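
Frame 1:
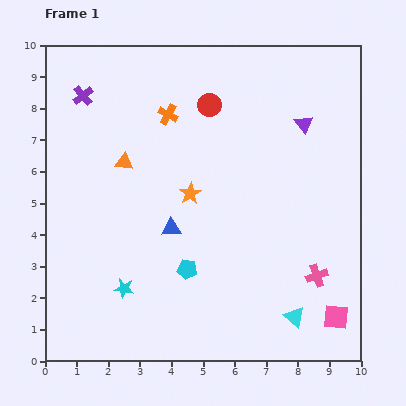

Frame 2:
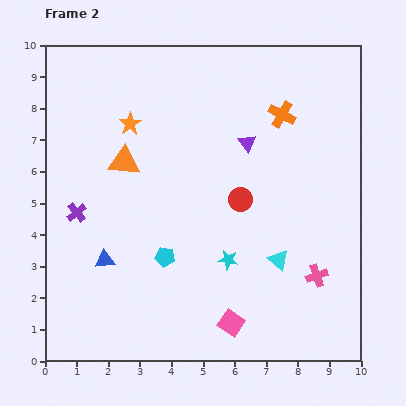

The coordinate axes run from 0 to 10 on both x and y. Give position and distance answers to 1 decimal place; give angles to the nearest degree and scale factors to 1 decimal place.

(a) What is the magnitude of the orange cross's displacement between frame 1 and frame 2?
3.6

The orange cross moved from (3.9, 7.8) to (7.5, 7.8), a distance of √(3.6² + 0.0²) ≈ 3.6.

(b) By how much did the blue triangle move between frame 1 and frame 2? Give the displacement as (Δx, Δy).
(-2.1, -1.0)

The blue triangle was at (4.0, 4.2) in frame 1 and (1.9, 3.2) in frame 2.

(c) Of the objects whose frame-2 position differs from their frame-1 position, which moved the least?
the cyan pentagon

(moved 0.8)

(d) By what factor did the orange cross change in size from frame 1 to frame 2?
1.3×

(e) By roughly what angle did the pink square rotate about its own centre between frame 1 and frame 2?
29° clockwise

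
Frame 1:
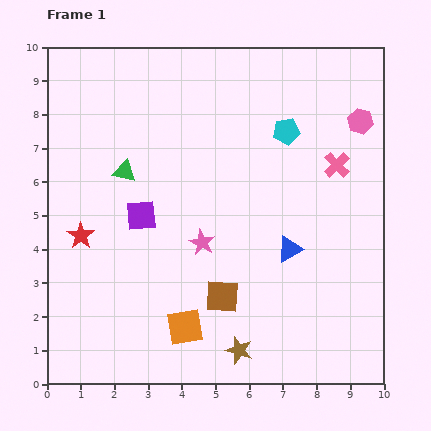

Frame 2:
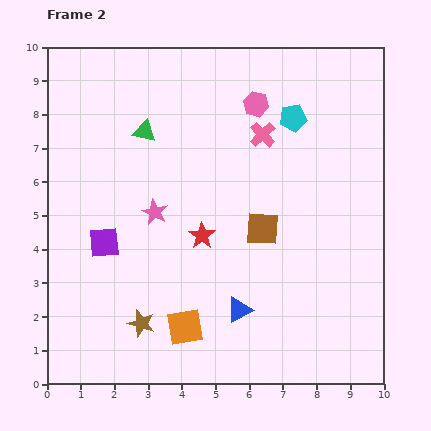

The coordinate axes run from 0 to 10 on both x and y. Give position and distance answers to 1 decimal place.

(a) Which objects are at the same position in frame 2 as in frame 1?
the orange square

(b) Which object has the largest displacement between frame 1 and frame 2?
the red star

(moved 3.6; next 3.1)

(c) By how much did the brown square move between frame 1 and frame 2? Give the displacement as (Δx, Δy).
(1.2, 2.0)

The brown square was at (5.2, 2.6) in frame 1 and (6.4, 4.6) in frame 2.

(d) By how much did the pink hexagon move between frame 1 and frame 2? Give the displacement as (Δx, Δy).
(-3.1, 0.5)

The pink hexagon was at (9.3, 7.8) in frame 1 and (6.2, 8.3) in frame 2.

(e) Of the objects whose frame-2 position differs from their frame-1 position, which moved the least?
the cyan pentagon

(moved 0.4)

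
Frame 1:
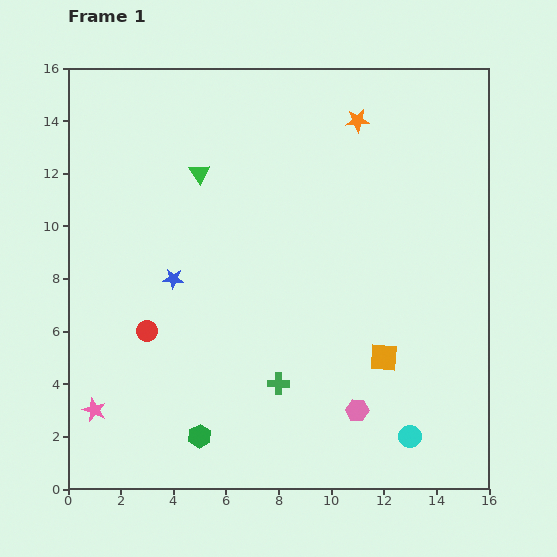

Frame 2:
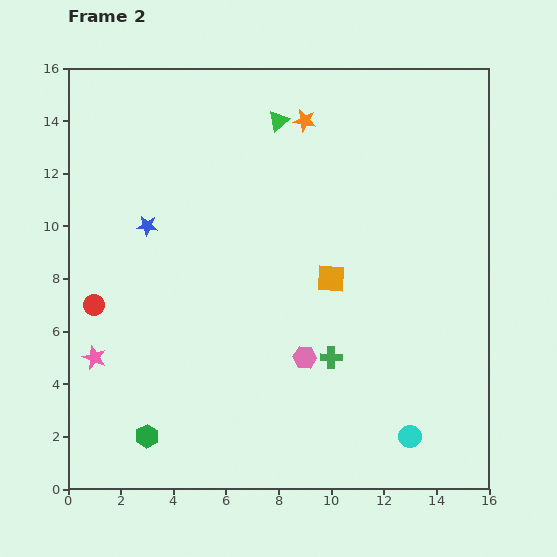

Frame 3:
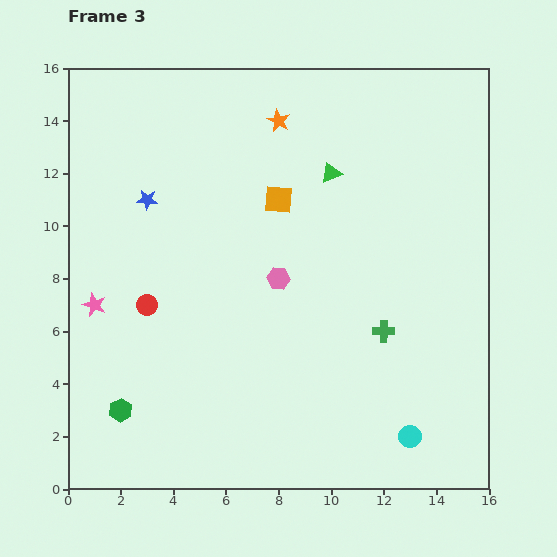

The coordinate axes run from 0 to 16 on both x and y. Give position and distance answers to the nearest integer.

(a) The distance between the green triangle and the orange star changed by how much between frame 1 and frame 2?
-5

Distance in frame 1: 6. Distance in frame 2: 1.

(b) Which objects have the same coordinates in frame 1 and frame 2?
the cyan circle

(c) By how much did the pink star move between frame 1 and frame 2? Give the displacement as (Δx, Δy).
(0, 2)

The pink star was at (1, 3) in frame 1 and (1, 5) in frame 2.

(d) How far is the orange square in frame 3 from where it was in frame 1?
7

The orange square moved from (12, 5) to (8, 11), a distance of √(4² + 6²) ≈ 7.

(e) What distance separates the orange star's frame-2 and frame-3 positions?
1

The orange star moved from (9, 14) to (8, 14), a distance of √(1² + 0²) ≈ 1.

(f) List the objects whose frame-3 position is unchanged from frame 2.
the cyan circle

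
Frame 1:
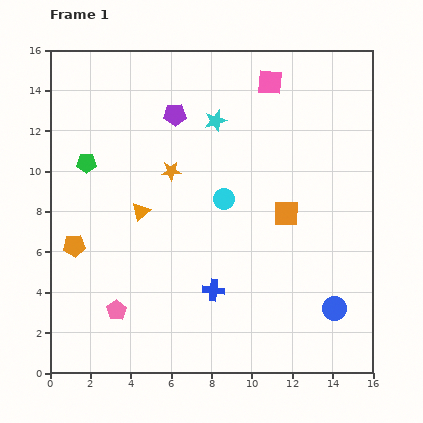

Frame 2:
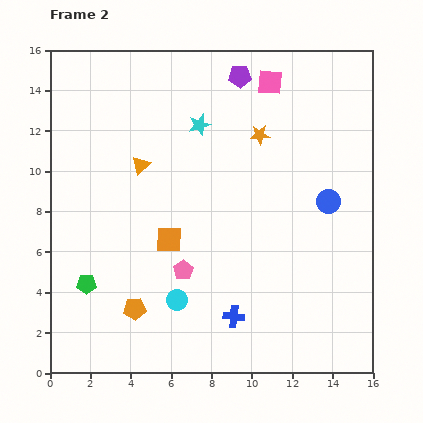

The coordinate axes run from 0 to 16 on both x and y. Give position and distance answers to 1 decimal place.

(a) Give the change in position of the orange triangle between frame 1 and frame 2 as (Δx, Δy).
(0.0, 2.3)

The orange triangle was at (4.5, 8.0) in frame 1 and (4.5, 10.3) in frame 2.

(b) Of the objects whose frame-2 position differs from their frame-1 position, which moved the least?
the cyan star

(moved 0.8)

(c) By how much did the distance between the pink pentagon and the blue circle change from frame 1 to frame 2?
-2.8

Distance in frame 1: 10.8. Distance in frame 2: 8.0.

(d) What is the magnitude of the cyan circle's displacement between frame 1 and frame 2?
5.5

The cyan circle moved from (8.6, 8.6) to (6.3, 3.6), a distance of √(2.3² + 5.0²) ≈ 5.5.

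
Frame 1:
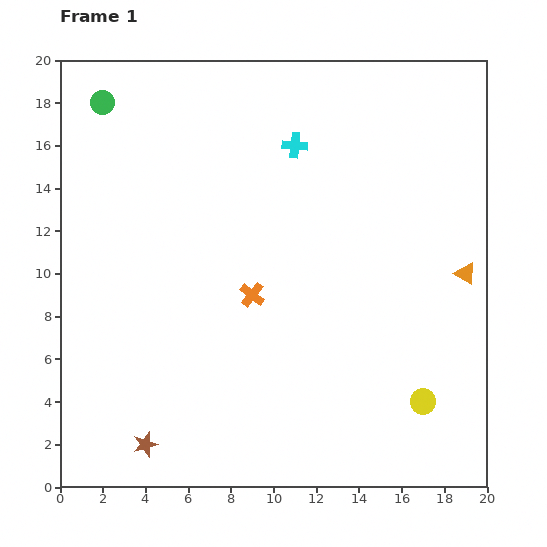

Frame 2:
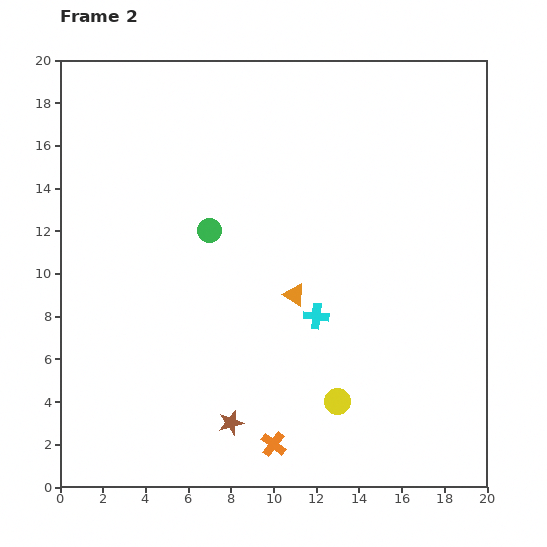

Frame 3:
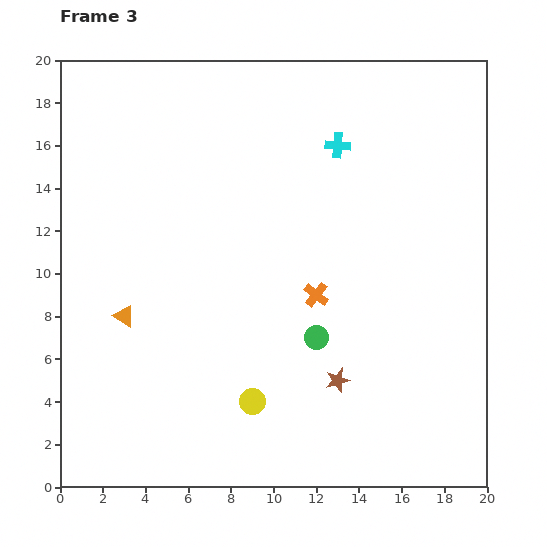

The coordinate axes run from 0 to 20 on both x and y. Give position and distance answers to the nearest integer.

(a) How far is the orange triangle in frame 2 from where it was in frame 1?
8

The orange triangle moved from (19, 10) to (11, 9), a distance of √(8² + 1²) ≈ 8.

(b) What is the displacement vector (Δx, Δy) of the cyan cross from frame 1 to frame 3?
(2, 0)

The cyan cross was at (11, 16) in frame 1 and (13, 16) in frame 3.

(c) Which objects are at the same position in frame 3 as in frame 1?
none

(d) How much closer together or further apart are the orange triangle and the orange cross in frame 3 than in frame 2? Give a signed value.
+2

Distance in frame 2: 7. Distance in frame 3: 9.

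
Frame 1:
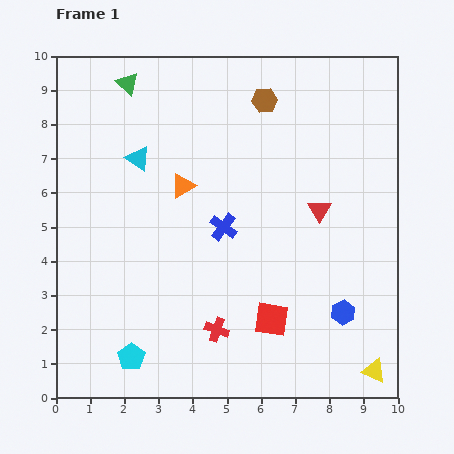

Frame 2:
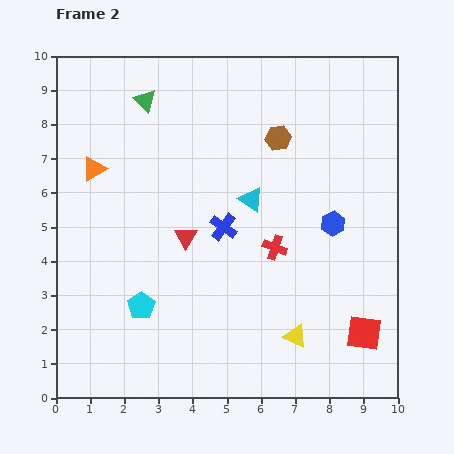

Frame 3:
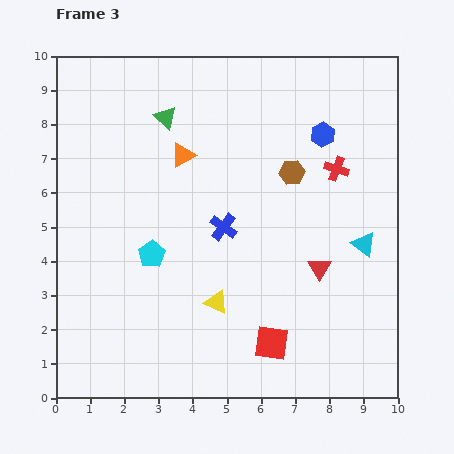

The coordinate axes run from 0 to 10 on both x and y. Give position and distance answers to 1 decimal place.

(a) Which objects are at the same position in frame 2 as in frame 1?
the blue cross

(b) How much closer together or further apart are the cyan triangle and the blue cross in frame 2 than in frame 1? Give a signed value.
-2.1

Distance in frame 1: 3.2. Distance in frame 2: 1.1.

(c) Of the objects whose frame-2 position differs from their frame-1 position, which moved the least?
the green triangle

(moved 0.7)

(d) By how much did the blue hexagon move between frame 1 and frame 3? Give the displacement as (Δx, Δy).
(-0.6, 5.2)

The blue hexagon was at (8.4, 2.5) in frame 1 and (7.8, 7.7) in frame 3.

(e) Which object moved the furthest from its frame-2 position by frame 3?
the red triangle

(moved 4.0; next 3.5)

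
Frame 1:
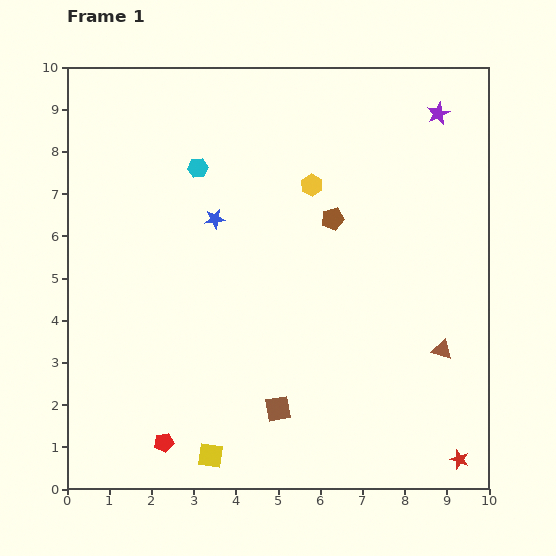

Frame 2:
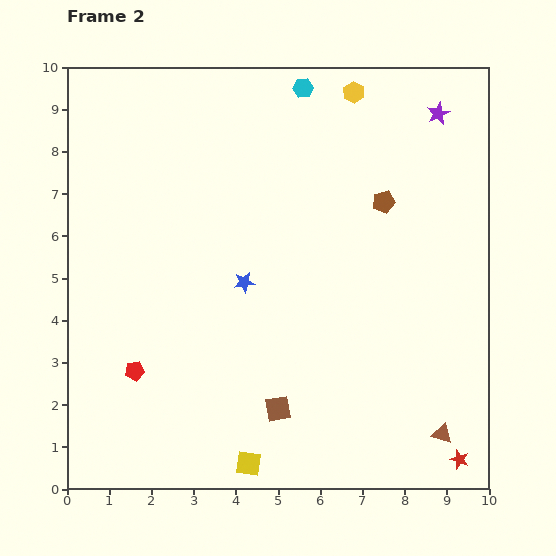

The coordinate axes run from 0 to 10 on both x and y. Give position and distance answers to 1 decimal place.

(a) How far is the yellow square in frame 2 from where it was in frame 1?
0.9

The yellow square moved from (3.4, 0.8) to (4.3, 0.6), a distance of √(0.9² + 0.2²) ≈ 0.9.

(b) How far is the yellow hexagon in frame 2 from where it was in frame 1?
2.4

The yellow hexagon moved from (5.8, 7.2) to (6.8, 9.4), a distance of √(1.0² + 2.2²) ≈ 2.4.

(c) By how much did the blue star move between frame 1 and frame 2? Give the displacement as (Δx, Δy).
(0.7, -1.5)

The blue star was at (3.5, 6.4) in frame 1 and (4.2, 4.9) in frame 2.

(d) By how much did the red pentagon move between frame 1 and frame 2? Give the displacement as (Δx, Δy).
(-0.7, 1.7)

The red pentagon was at (2.3, 1.1) in frame 1 and (1.6, 2.8) in frame 2.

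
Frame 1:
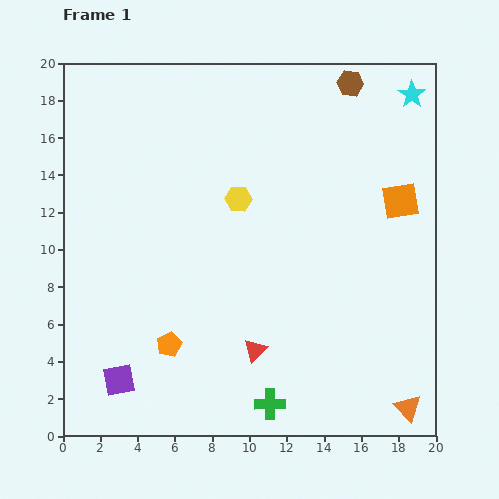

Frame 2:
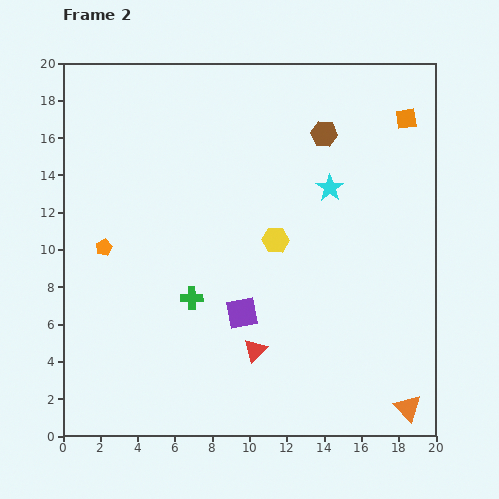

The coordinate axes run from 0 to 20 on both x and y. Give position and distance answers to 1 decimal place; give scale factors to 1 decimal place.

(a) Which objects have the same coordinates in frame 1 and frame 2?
the orange triangle, the red triangle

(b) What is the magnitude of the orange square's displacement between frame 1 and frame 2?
4.4

The orange square moved from (18.1, 12.6) to (18.4, 17.0), a distance of √(0.3² + 4.4²) ≈ 4.4.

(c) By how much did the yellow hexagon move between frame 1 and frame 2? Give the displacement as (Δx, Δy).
(2.0, -2.2)

The yellow hexagon was at (9.4, 12.7) in frame 1 and (11.4, 10.5) in frame 2.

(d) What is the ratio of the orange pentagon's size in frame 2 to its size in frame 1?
0.7×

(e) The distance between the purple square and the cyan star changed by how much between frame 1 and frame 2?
-13.7

Distance in frame 1: 21.9. Distance in frame 2: 8.2.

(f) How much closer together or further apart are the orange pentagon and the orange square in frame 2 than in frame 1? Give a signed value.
+3.0

Distance in frame 1: 14.6. Distance in frame 2: 17.6.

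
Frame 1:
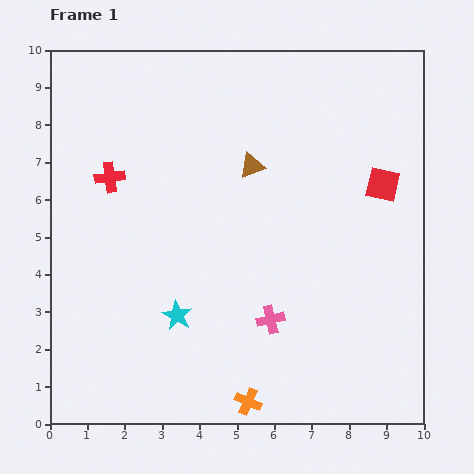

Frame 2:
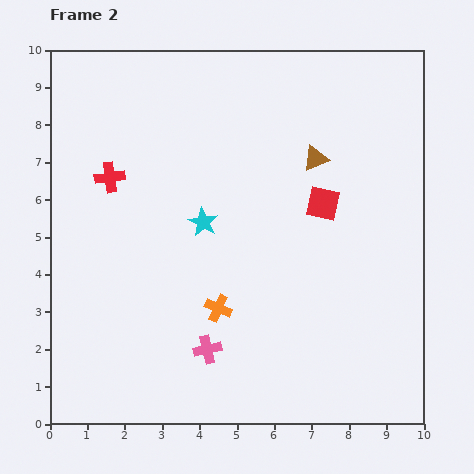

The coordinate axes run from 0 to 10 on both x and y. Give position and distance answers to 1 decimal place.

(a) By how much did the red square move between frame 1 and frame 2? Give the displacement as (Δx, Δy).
(-1.6, -0.5)

The red square was at (8.9, 6.4) in frame 1 and (7.3, 5.9) in frame 2.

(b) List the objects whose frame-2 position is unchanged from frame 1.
the red cross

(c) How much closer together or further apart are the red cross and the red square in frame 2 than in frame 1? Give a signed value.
-1.6

Distance in frame 1: 7.3. Distance in frame 2: 5.7.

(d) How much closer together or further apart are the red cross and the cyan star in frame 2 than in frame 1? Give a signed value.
-1.3

Distance in frame 1: 4.1. Distance in frame 2: 2.8.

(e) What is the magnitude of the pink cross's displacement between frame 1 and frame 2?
1.9

The pink cross moved from (5.9, 2.8) to (4.2, 2.0), a distance of √(1.7² + 0.8²) ≈ 1.9.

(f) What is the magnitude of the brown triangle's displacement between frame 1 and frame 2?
1.7

The brown triangle moved from (5.4, 6.9) to (7.1, 7.1), a distance of √(1.7² + 0.2²) ≈ 1.7.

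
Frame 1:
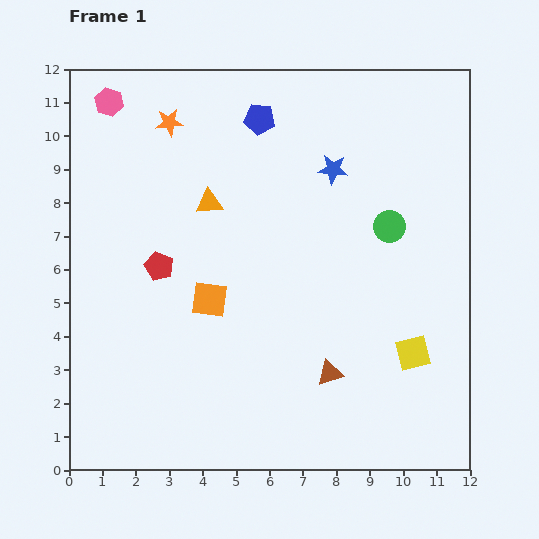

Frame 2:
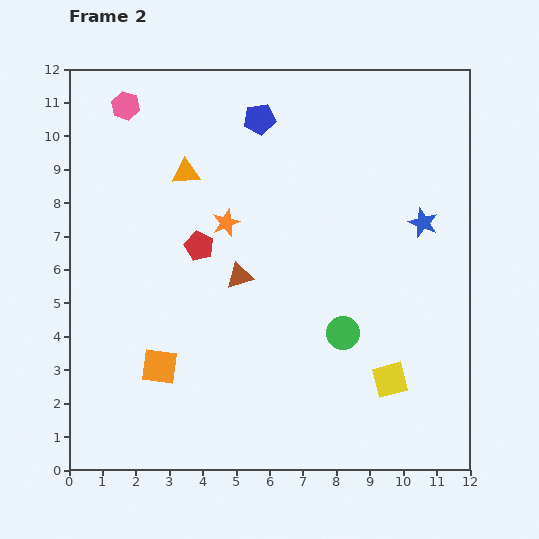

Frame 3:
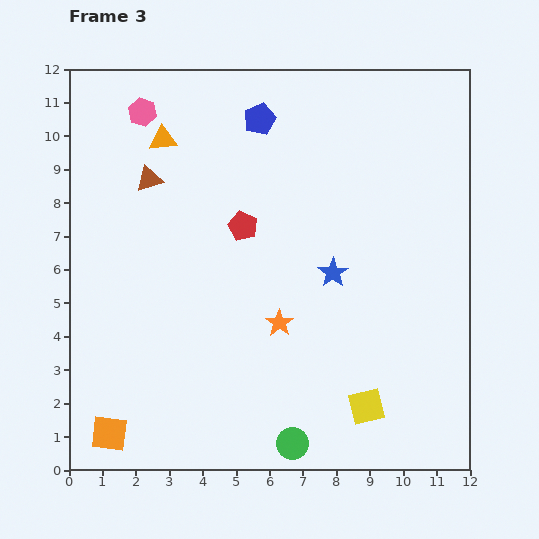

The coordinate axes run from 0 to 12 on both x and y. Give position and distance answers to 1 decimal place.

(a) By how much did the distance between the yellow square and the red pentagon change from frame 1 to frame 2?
-1.0

Distance in frame 1: 8.0. Distance in frame 2: 7.0.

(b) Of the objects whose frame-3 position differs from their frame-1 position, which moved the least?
the pink hexagon

(moved 1.0)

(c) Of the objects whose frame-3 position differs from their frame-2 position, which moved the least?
the pink hexagon

(moved 0.5)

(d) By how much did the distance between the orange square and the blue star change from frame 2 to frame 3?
-0.8

Distance in frame 2: 9.0. Distance in frame 3: 8.2.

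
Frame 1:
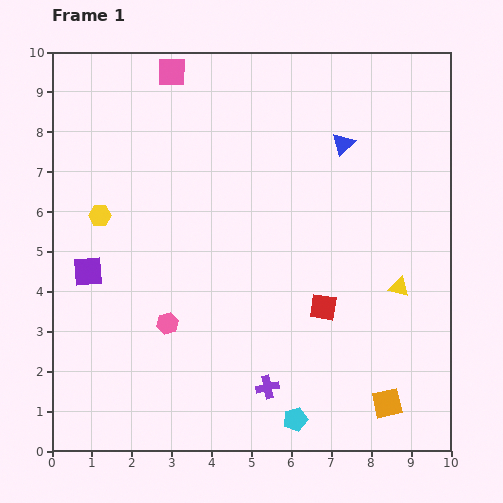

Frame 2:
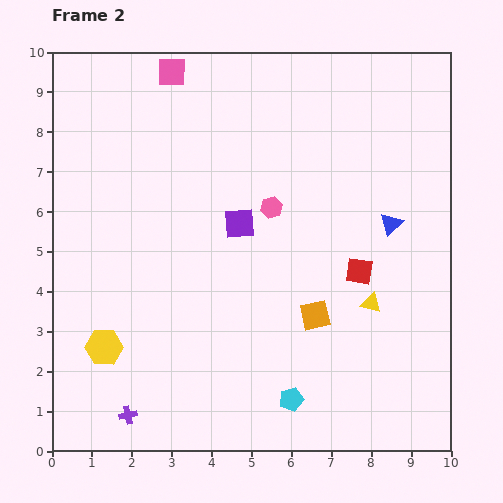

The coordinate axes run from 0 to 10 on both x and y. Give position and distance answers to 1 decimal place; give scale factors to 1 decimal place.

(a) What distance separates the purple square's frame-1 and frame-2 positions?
4.0

The purple square moved from (0.9, 4.5) to (4.7, 5.7), a distance of √(3.8² + 1.2²) ≈ 4.0.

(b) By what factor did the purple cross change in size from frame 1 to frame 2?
0.8×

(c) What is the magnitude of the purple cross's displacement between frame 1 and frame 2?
3.6

The purple cross moved from (5.4, 1.6) to (1.9, 0.9), a distance of √(3.5² + 0.7²) ≈ 3.6.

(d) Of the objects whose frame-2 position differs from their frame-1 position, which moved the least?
the cyan pentagon

(moved 0.5)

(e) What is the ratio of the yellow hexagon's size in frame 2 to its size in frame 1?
1.6×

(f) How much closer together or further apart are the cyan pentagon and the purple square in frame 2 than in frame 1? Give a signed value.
-1.8

Distance in frame 1: 6.4. Distance in frame 2: 4.6.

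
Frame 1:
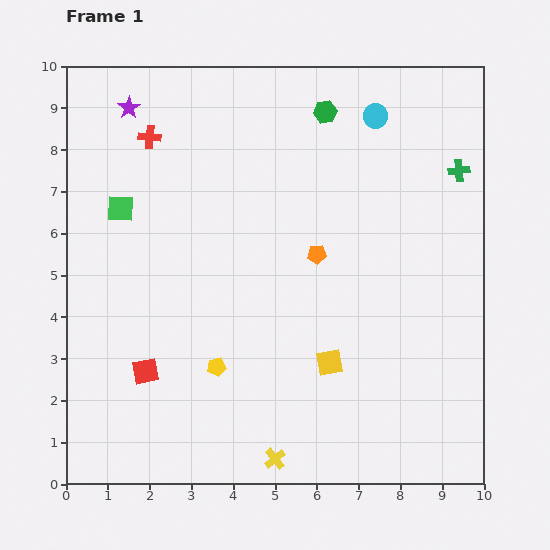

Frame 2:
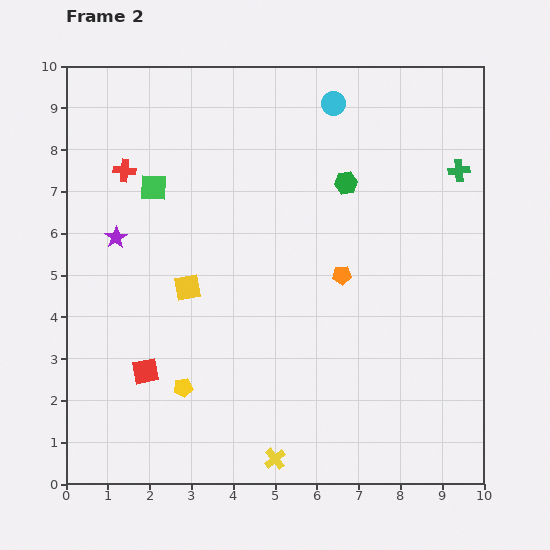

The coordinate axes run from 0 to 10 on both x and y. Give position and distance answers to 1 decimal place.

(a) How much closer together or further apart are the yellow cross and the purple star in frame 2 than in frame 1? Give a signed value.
-2.6

Distance in frame 1: 9.1. Distance in frame 2: 6.5.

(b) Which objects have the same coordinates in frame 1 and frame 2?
the red square, the yellow cross, the green cross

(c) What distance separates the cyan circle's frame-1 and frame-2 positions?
1.0

The cyan circle moved from (7.4, 8.8) to (6.4, 9.1), a distance of √(1.0² + 0.3²) ≈ 1.0.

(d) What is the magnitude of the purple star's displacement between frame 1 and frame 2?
3.1

The purple star moved from (1.5, 9.0) to (1.2, 5.9), a distance of √(0.3² + 3.1²) ≈ 3.1.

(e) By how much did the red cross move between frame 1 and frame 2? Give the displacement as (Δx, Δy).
(-0.6, -0.8)

The red cross was at (2.0, 8.3) in frame 1 and (1.4, 7.5) in frame 2.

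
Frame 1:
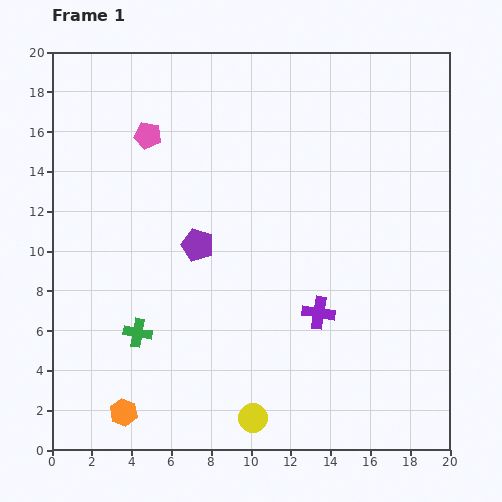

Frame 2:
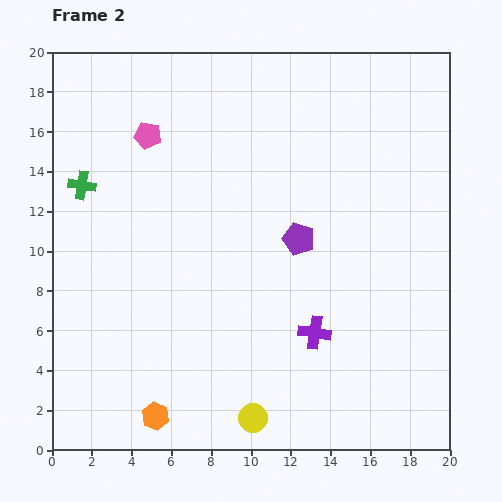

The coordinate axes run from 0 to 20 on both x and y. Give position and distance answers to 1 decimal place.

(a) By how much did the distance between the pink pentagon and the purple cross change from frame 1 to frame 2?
+0.6

Distance in frame 1: 12.4. Distance in frame 2: 13.0.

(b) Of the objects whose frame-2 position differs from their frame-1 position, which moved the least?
the purple cross

(moved 1.0)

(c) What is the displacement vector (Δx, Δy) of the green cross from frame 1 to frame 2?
(-2.8, 7.4)

The green cross was at (4.3, 5.9) in frame 1 and (1.5, 13.3) in frame 2.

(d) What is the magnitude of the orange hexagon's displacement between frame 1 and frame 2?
1.6

The orange hexagon moved from (3.6, 1.9) to (5.2, 1.7), a distance of √(1.6² + 0.2²) ≈ 1.6.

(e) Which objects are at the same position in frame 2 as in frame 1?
the pink pentagon, the yellow circle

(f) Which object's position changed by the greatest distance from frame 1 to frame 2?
the green cross

(moved 7.9; next 5.1)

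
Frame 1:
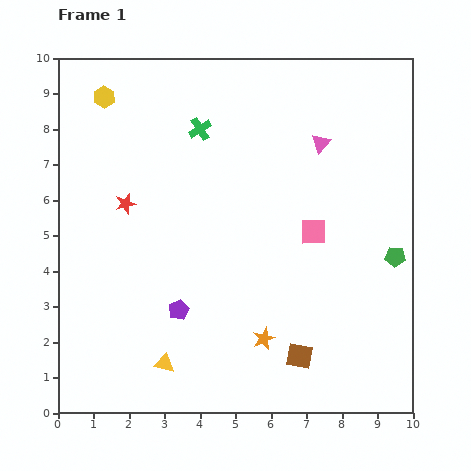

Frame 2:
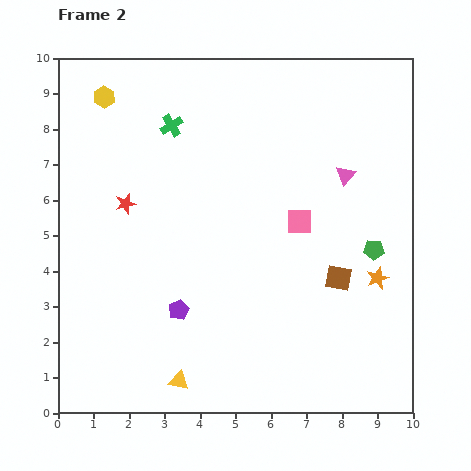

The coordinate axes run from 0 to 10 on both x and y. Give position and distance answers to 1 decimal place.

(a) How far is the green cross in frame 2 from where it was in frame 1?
0.8

The green cross moved from (4.0, 8.0) to (3.2, 8.1), a distance of √(0.8² + 0.1²) ≈ 0.8.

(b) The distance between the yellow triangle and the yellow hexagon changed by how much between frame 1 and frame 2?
+0.6

Distance in frame 1: 7.7. Distance in frame 2: 8.3.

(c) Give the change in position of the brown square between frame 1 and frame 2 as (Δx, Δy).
(1.1, 2.2)

The brown square was at (6.8, 1.6) in frame 1 and (7.9, 3.8) in frame 2.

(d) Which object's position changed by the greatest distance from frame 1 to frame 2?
the orange star

(moved 3.6; next 2.5)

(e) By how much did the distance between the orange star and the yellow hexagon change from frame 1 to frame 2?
+1.0

Distance in frame 1: 8.2. Distance in frame 2: 9.2.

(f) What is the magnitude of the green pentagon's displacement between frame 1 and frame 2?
0.6

The green pentagon moved from (9.5, 4.4) to (8.9, 4.6), a distance of √(0.6² + 0.2²) ≈ 0.6.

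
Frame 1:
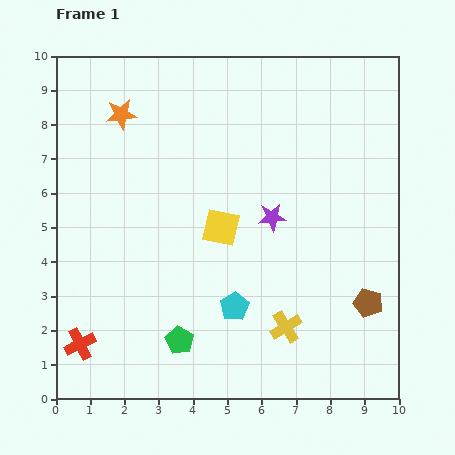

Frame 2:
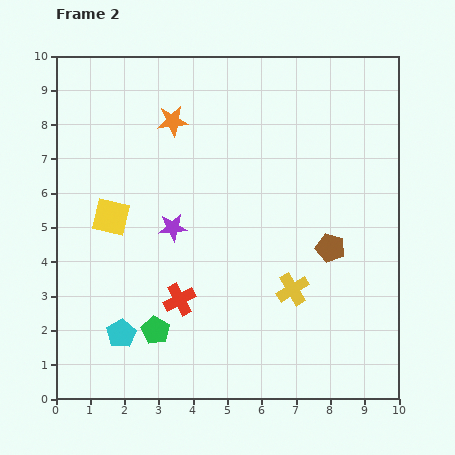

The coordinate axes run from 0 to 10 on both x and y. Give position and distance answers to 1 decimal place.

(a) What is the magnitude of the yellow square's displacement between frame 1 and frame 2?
3.2

The yellow square moved from (4.8, 5.0) to (1.6, 5.3), a distance of √(3.2² + 0.3²) ≈ 3.2.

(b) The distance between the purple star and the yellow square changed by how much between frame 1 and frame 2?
+0.3

Distance in frame 1: 1.5. Distance in frame 2: 1.8.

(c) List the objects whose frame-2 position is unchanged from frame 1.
none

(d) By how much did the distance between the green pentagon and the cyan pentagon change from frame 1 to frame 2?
-0.9

Distance in frame 1: 1.9. Distance in frame 2: 1.0.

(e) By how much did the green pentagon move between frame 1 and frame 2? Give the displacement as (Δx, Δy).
(-0.7, 0.3)

The green pentagon was at (3.6, 1.7) in frame 1 and (2.9, 2.0) in frame 2.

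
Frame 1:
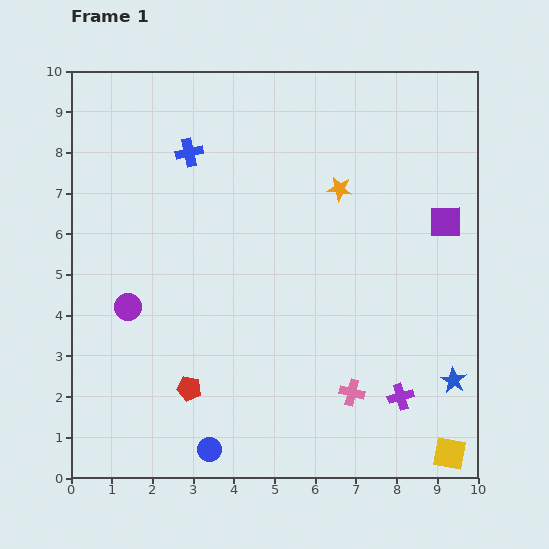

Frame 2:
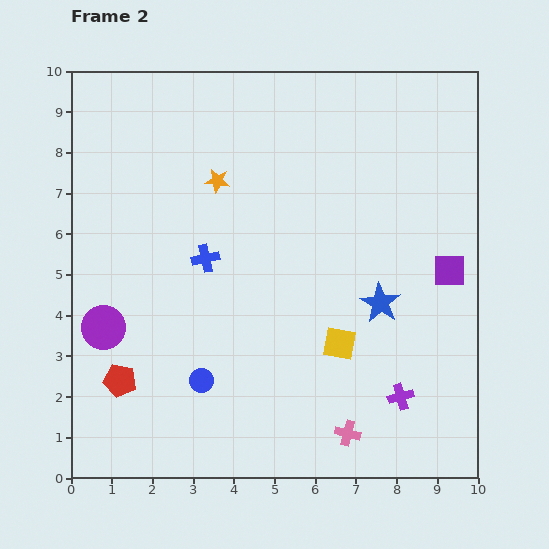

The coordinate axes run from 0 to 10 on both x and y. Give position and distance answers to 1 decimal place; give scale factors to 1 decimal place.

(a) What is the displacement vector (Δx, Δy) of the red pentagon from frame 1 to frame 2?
(-1.7, 0.2)

The red pentagon was at (2.9, 2.2) in frame 1 and (1.2, 2.4) in frame 2.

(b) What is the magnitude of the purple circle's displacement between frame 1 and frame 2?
0.8

The purple circle moved from (1.4, 4.2) to (0.8, 3.7), a distance of √(0.6² + 0.5²) ≈ 0.8.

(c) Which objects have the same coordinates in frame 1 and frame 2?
the purple cross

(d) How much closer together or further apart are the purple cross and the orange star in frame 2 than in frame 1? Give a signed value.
+1.7

Distance in frame 1: 5.3. Distance in frame 2: 7.0.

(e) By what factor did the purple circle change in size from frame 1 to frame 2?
1.6×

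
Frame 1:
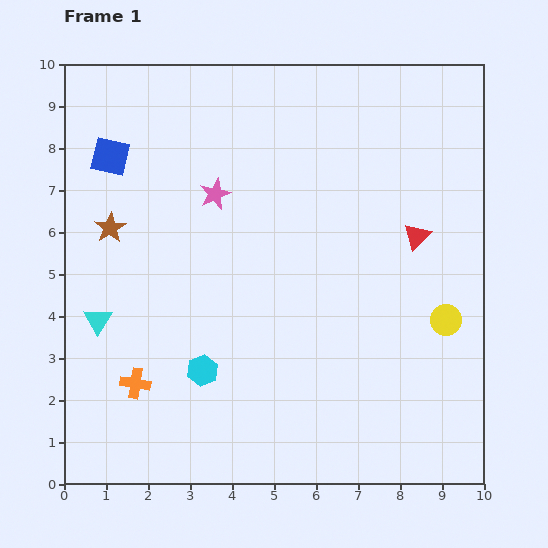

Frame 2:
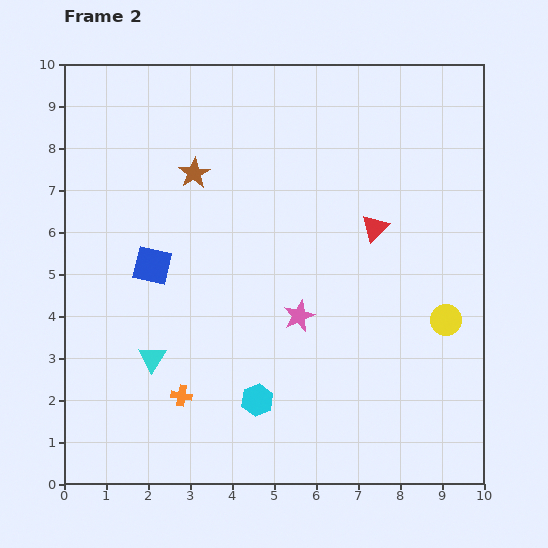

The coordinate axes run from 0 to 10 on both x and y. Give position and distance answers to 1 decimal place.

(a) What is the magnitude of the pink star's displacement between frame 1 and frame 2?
3.5

The pink star moved from (3.6, 6.9) to (5.6, 4.0), a distance of √(2.0² + 2.9²) ≈ 3.5.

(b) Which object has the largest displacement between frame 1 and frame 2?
the pink star

(moved 3.5; next 2.8)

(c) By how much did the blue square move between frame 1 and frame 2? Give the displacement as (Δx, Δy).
(1.0, -2.6)

The blue square was at (1.1, 7.8) in frame 1 and (2.1, 5.2) in frame 2.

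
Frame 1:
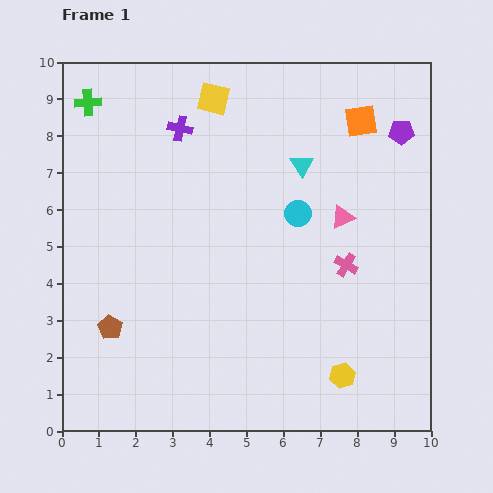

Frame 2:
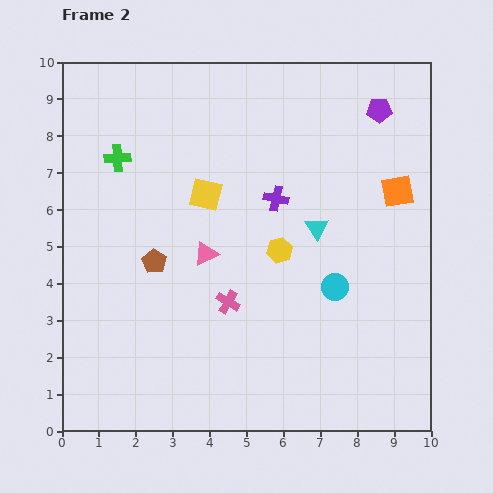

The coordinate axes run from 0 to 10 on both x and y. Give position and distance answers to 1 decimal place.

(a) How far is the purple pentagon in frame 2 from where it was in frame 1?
0.8

The purple pentagon moved from (9.2, 8.1) to (8.6, 8.7), a distance of √(0.6² + 0.6²) ≈ 0.8.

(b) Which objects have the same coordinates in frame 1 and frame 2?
none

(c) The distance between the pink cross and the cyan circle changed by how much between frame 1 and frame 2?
+1.0

Distance in frame 1: 1.9. Distance in frame 2: 2.9.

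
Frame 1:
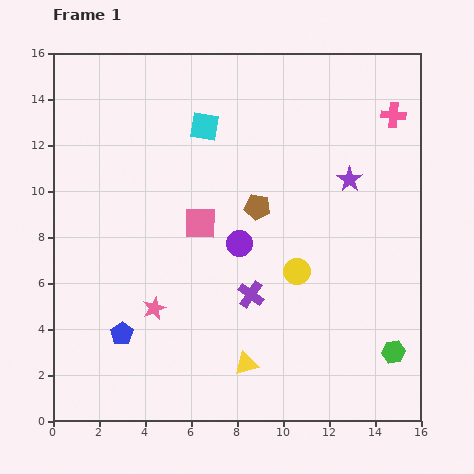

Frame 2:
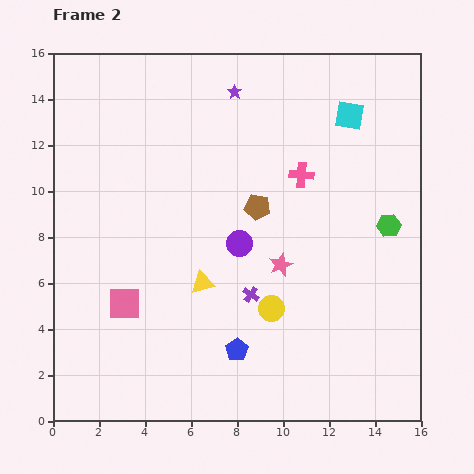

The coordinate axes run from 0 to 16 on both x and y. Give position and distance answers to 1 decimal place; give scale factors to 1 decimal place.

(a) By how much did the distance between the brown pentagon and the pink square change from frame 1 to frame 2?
+4.6

Distance in frame 1: 2.6. Distance in frame 2: 7.2.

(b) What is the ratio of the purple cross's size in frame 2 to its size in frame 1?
0.6×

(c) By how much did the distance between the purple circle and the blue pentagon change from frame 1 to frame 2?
-1.8

Distance in frame 1: 6.4. Distance in frame 2: 4.6.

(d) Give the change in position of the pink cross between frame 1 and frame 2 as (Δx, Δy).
(-4.0, -2.6)

The pink cross was at (14.8, 13.3) in frame 1 and (10.8, 10.7) in frame 2.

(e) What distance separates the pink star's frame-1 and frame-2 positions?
5.8

The pink star moved from (4.4, 4.9) to (9.9, 6.8), a distance of √(5.5² + 1.9²) ≈ 5.8.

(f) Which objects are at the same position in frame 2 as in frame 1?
the brown pentagon, the purple circle, the purple cross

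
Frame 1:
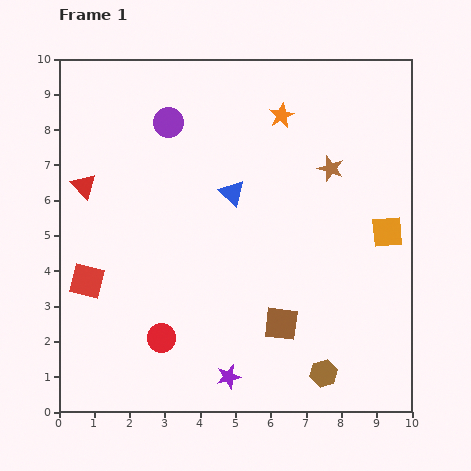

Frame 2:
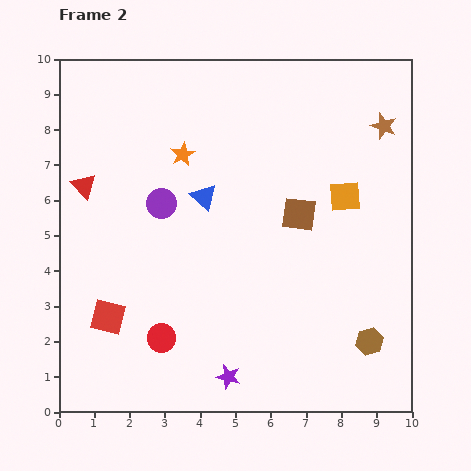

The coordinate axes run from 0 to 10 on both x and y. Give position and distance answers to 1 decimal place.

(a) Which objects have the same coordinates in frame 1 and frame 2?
the red circle, the red triangle, the purple star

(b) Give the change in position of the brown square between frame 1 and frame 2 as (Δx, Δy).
(0.5, 3.1)

The brown square was at (6.3, 2.5) in frame 1 and (6.8, 5.6) in frame 2.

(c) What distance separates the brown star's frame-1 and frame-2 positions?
1.9

The brown star moved from (7.7, 6.9) to (9.2, 8.1), a distance of √(1.5² + 1.2²) ≈ 1.9.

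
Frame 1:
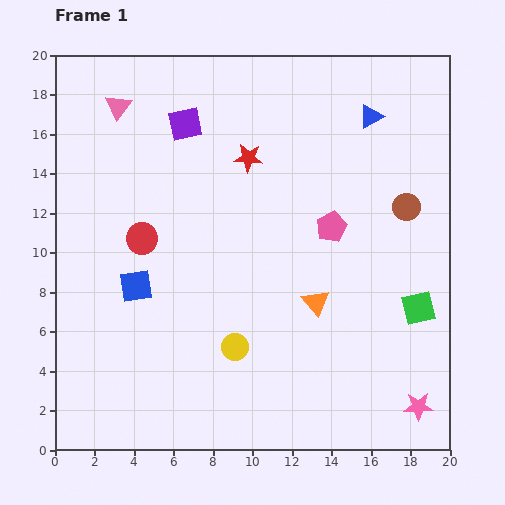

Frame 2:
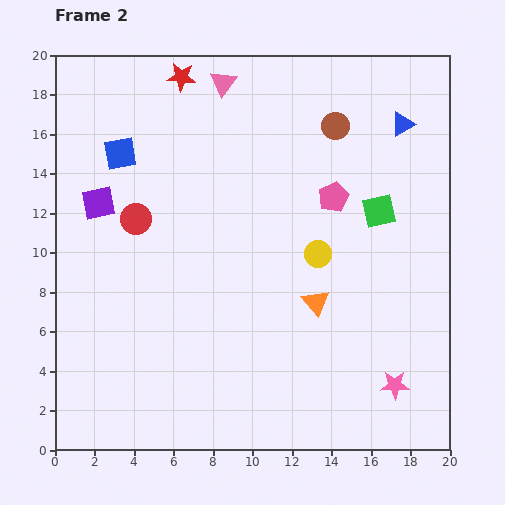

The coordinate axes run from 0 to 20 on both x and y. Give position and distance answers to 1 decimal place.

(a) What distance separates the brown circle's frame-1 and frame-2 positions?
5.5

The brown circle moved from (17.8, 12.3) to (14.2, 16.4), a distance of √(3.6² + 4.1²) ≈ 5.5.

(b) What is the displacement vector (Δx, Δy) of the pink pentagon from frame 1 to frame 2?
(0.1, 1.5)

The pink pentagon was at (14.0, 11.3) in frame 1 and (14.1, 12.8) in frame 2.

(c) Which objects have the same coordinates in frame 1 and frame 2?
the orange triangle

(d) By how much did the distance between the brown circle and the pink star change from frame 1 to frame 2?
+3.3

Distance in frame 1: 10.1. Distance in frame 2: 13.4.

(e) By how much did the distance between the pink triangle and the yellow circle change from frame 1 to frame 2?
-3.7

Distance in frame 1: 13.6. Distance in frame 2: 9.9.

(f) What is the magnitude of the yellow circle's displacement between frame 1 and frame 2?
6.3

The yellow circle moved from (9.1, 5.2) to (13.3, 9.9), a distance of √(4.2² + 4.7²) ≈ 6.3.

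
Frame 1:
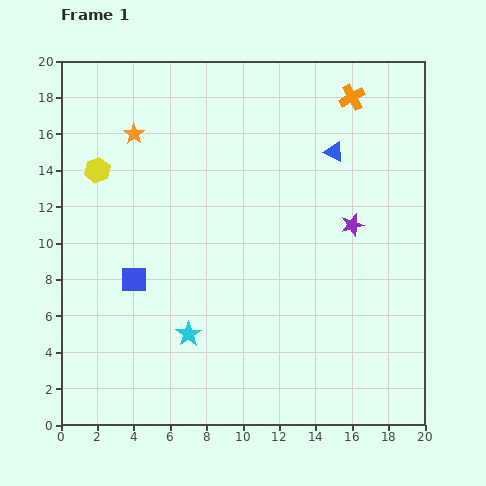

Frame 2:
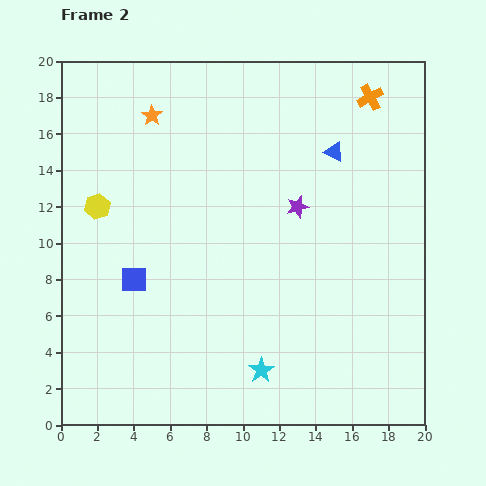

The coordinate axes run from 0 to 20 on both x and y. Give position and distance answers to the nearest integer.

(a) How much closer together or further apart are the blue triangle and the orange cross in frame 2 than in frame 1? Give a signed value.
+1

Distance in frame 1: 3. Distance in frame 2: 4.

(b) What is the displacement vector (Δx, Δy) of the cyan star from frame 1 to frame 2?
(4, -2)

The cyan star was at (7, 5) in frame 1 and (11, 3) in frame 2.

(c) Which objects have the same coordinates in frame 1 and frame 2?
the blue square, the blue triangle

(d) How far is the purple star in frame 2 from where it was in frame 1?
3

The purple star moved from (16, 11) to (13, 12), a distance of √(3² + 1²) ≈ 3.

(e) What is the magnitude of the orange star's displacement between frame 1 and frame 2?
1

The orange star moved from (4, 16) to (5, 17), a distance of √(1² + 1²) ≈ 1.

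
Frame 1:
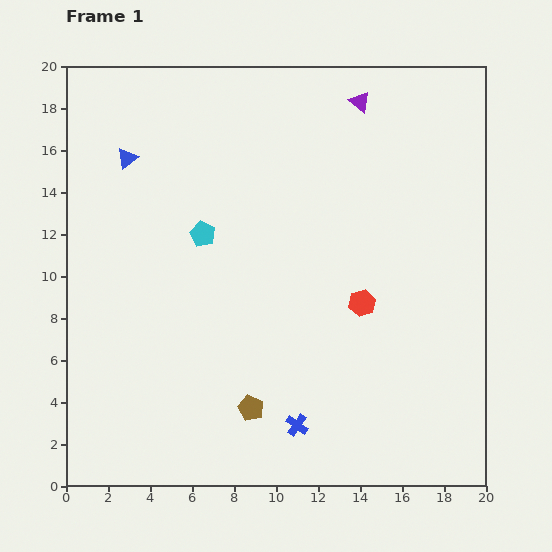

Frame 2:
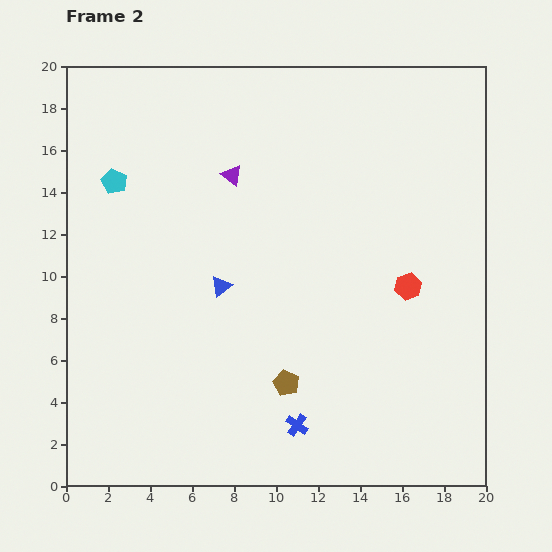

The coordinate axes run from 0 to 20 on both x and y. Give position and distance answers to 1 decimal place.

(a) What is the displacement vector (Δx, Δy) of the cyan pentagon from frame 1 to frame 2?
(-4.2, 2.5)

The cyan pentagon was at (6.5, 12.0) in frame 1 and (2.3, 14.5) in frame 2.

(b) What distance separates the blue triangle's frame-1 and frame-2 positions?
7.6

The blue triangle moved from (2.9, 15.6) to (7.4, 9.5), a distance of √(4.5² + 6.1²) ≈ 7.6.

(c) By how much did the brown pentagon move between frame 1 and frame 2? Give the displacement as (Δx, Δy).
(1.7, 1.2)

The brown pentagon was at (8.8, 3.7) in frame 1 and (10.5, 4.9) in frame 2.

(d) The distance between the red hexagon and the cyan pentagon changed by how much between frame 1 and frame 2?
+6.6

Distance in frame 1: 8.3. Distance in frame 2: 14.9.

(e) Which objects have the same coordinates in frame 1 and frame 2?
the blue cross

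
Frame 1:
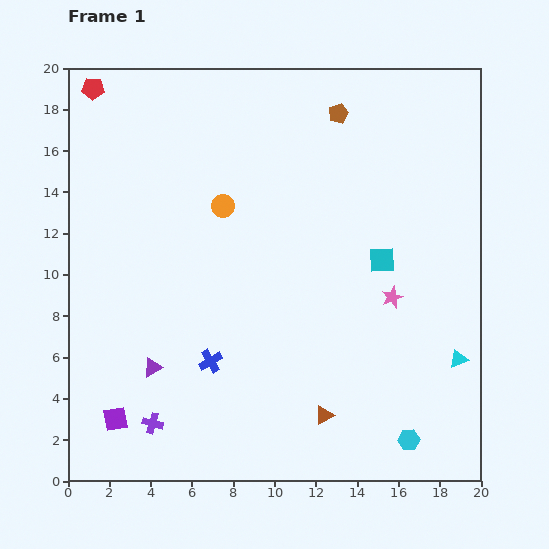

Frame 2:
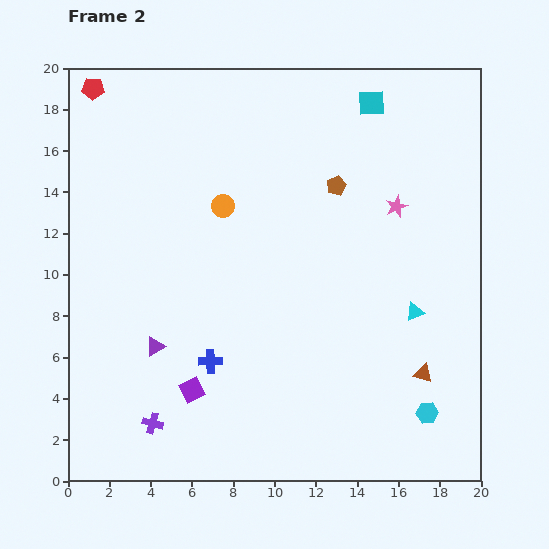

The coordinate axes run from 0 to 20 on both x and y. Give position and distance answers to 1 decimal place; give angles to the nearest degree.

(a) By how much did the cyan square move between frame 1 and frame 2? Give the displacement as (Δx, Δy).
(-0.5, 7.6)

The cyan square was at (15.2, 10.7) in frame 1 and (14.7, 18.3) in frame 2.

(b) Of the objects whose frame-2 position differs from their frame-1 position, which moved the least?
the purple triangle

(moved 1.0)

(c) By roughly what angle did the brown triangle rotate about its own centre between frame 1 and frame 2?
44° clockwise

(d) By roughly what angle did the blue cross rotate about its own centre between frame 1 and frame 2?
29° clockwise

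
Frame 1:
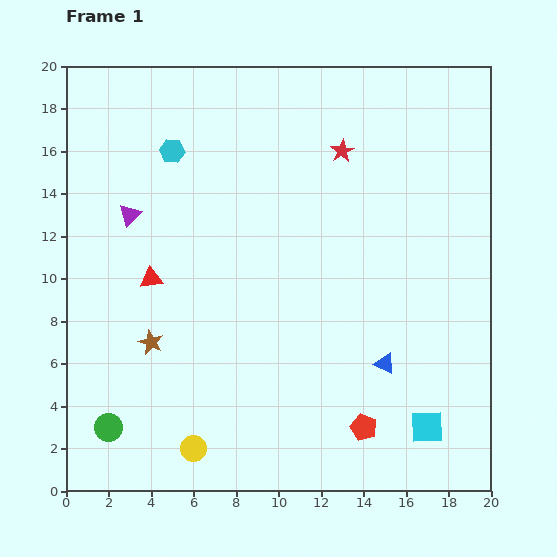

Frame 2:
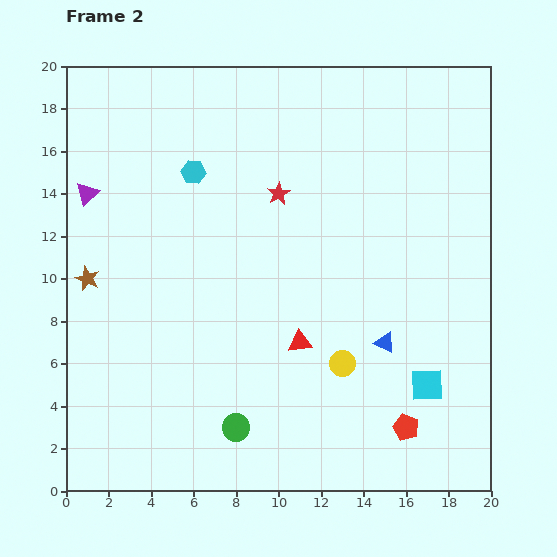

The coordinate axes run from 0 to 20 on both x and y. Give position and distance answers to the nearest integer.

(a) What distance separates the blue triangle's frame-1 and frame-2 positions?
1

The blue triangle moved from (15, 6) to (15, 7), a distance of √(0² + 1²) ≈ 1.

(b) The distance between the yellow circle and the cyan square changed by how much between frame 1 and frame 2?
-7

Distance in frame 1: 11. Distance in frame 2: 4.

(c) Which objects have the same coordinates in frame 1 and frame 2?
none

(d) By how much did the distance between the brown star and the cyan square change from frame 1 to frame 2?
+3

Distance in frame 1: 14. Distance in frame 2: 17.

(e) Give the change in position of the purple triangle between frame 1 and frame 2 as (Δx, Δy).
(-2, 1)

The purple triangle was at (3, 13) in frame 1 and (1, 14) in frame 2.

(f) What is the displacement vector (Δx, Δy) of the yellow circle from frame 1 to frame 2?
(7, 4)

The yellow circle was at (6, 2) in frame 1 and (13, 6) in frame 2.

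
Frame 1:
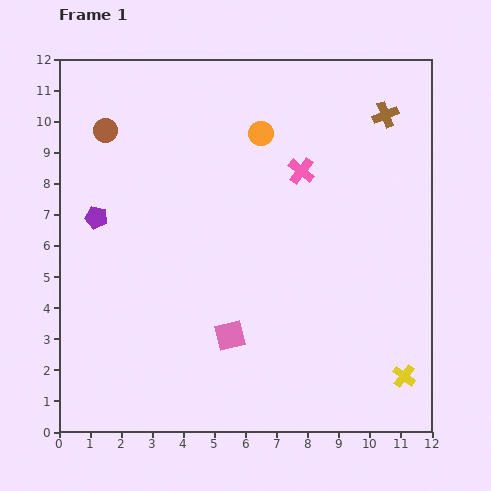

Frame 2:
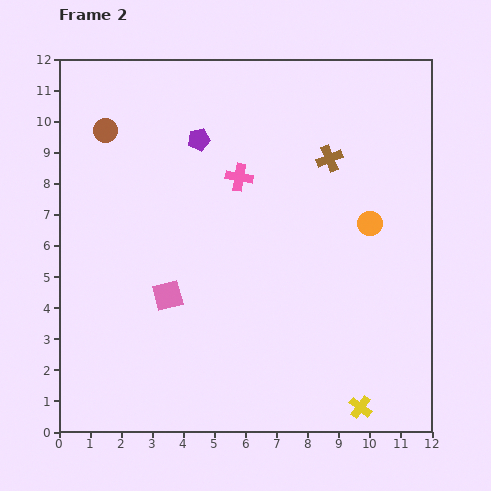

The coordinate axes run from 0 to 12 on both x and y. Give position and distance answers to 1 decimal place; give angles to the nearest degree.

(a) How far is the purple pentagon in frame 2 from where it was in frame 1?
4.1

The purple pentagon moved from (1.2, 6.9) to (4.5, 9.4), a distance of √(3.3² + 2.5²) ≈ 4.1.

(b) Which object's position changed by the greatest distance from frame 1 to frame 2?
the orange circle

(moved 4.5; next 4.1)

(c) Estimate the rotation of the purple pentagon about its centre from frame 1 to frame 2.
25° counter-clockwise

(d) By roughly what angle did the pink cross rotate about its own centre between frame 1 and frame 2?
29° counter-clockwise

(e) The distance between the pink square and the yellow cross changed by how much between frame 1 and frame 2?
+1.5

Distance in frame 1: 5.7. Distance in frame 2: 7.2.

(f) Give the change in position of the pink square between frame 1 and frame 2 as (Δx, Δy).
(-2.0, 1.3)

The pink square was at (5.5, 3.1) in frame 1 and (3.5, 4.4) in frame 2.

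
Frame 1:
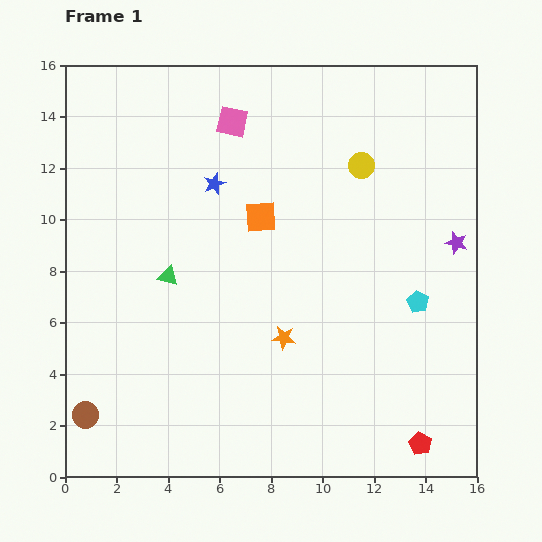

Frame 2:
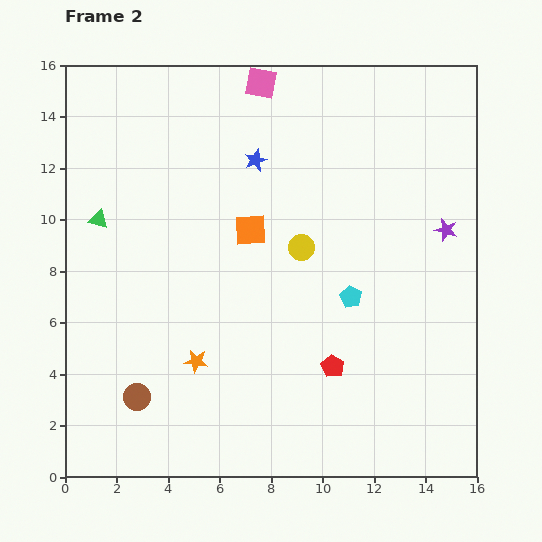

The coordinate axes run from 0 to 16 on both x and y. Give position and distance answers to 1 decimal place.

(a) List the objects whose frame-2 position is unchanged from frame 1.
none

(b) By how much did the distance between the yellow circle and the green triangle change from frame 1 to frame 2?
-0.6

Distance in frame 1: 8.6. Distance in frame 2: 8.0.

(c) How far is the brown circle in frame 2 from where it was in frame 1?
2.1

The brown circle moved from (0.8, 2.4) to (2.8, 3.1), a distance of √(2.0² + 0.7²) ≈ 2.1.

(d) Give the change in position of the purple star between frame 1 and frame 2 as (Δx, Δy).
(-0.4, 0.5)

The purple star was at (15.2, 9.1) in frame 1 and (14.8, 9.6) in frame 2.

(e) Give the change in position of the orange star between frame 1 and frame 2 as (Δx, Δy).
(-3.4, -0.9)

The orange star was at (8.5, 5.4) in frame 1 and (5.1, 4.5) in frame 2.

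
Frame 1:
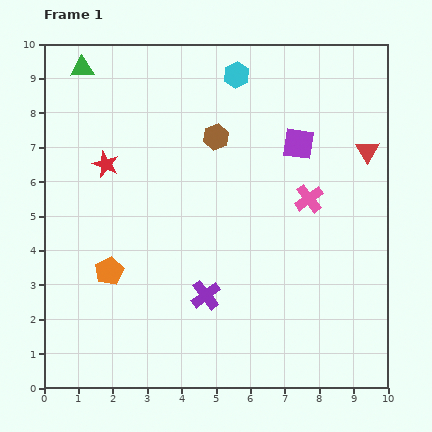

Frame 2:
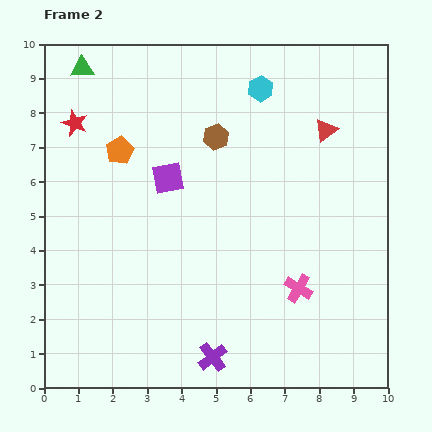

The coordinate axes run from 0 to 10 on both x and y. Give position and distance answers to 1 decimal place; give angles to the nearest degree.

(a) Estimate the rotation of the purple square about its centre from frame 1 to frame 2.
18° counter-clockwise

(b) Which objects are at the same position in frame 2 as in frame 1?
the brown hexagon, the green triangle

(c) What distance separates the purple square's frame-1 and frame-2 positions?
3.9

The purple square moved from (7.4, 7.1) to (3.6, 6.1), a distance of √(3.8² + 1.0²) ≈ 3.9.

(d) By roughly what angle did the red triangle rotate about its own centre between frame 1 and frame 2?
25° clockwise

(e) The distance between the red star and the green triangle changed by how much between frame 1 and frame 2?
-1.3

Distance in frame 1: 2.9. Distance in frame 2: 1.6.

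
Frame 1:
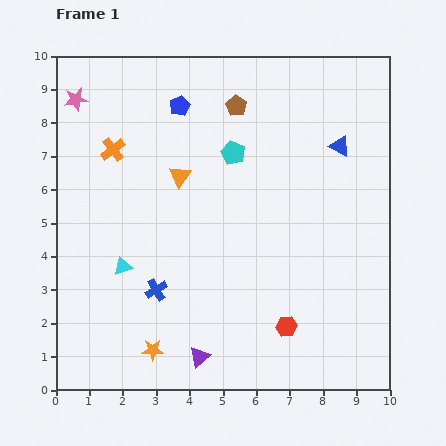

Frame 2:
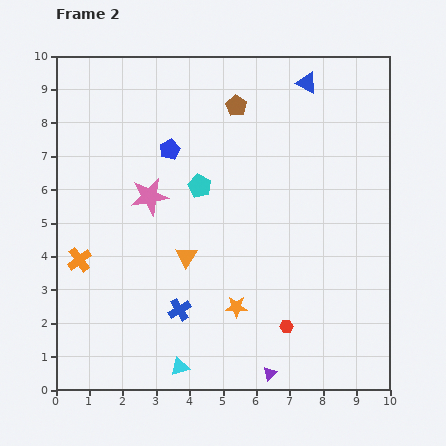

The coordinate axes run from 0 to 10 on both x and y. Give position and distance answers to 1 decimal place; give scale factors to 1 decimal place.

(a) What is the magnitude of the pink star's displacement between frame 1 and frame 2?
3.6

The pink star moved from (0.6, 8.7) to (2.8, 5.8), a distance of √(2.2² + 2.9²) ≈ 3.6.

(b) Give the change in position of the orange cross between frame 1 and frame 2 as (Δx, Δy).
(-1.0, -3.3)

The orange cross was at (1.7, 7.2) in frame 1 and (0.7, 3.9) in frame 2.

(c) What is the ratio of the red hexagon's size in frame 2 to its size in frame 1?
0.6×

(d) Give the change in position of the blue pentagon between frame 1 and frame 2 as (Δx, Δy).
(-0.3, -1.3)

The blue pentagon was at (3.7, 8.5) in frame 1 and (3.4, 7.2) in frame 2.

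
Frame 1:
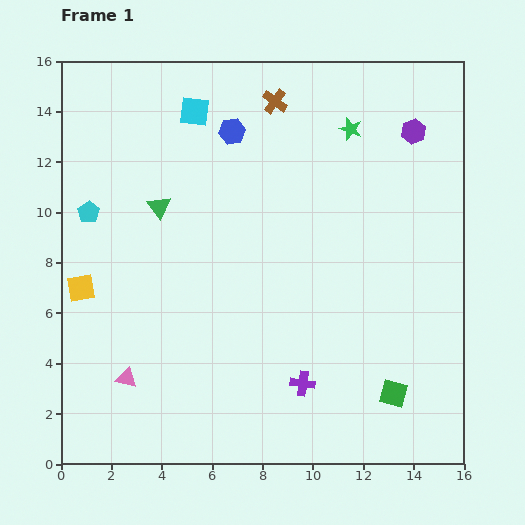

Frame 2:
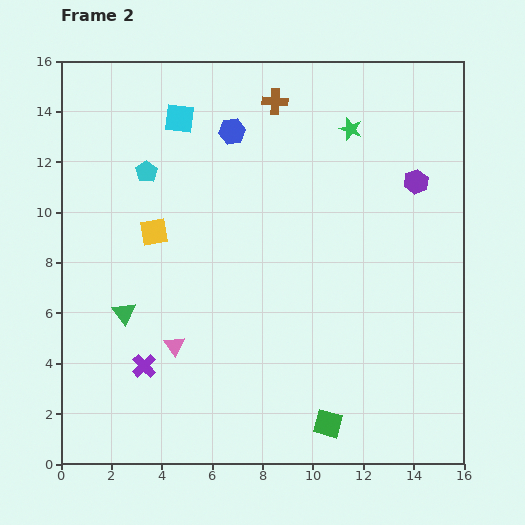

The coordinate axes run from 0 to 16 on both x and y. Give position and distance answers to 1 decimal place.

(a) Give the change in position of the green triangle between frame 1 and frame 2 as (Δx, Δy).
(-1.4, -4.2)

The green triangle was at (3.9, 10.2) in frame 1 and (2.5, 6.0) in frame 2.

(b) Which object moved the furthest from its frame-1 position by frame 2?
the purple cross

(moved 6.3; next 4.4)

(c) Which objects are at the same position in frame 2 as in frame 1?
the blue hexagon, the brown cross, the green star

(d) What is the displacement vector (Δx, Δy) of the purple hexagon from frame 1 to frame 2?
(0.1, -2.0)

The purple hexagon was at (14.0, 13.2) in frame 1 and (14.1, 11.2) in frame 2.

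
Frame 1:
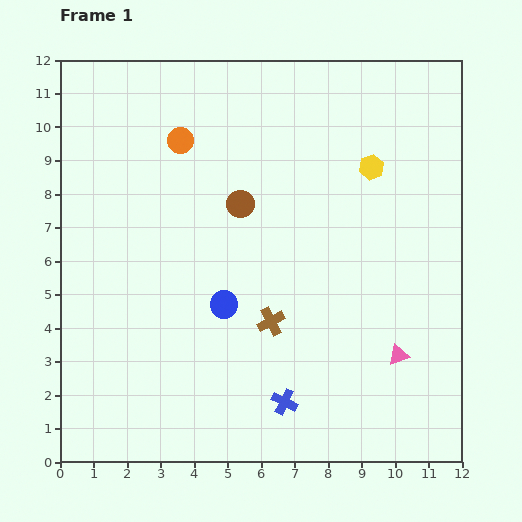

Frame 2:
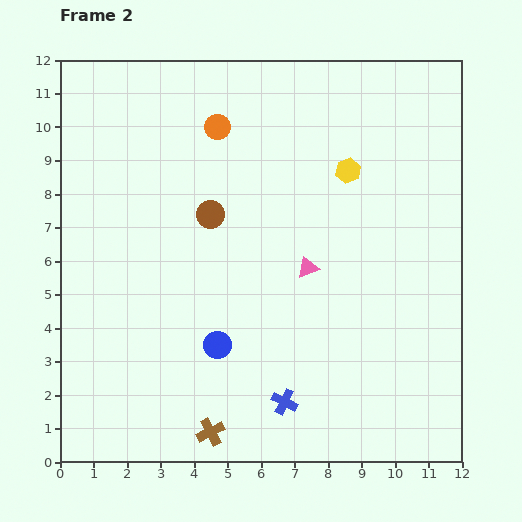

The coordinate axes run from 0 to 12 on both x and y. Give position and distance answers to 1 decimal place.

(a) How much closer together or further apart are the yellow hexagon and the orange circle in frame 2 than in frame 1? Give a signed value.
-1.7

Distance in frame 1: 5.8. Distance in frame 2: 4.1.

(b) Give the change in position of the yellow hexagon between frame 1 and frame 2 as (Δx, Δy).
(-0.7, -0.1)

The yellow hexagon was at (9.3, 8.8) in frame 1 and (8.6, 8.7) in frame 2.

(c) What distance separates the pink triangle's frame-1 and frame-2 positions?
3.7

The pink triangle moved from (10.1, 3.2) to (7.4, 5.8), a distance of √(2.7² + 2.6²) ≈ 3.7.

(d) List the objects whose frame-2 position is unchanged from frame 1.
the blue cross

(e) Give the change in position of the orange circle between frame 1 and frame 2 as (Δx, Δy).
(1.1, 0.4)

The orange circle was at (3.6, 9.6) in frame 1 and (4.7, 10.0) in frame 2.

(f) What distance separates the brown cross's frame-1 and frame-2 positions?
3.8

The brown cross moved from (6.3, 4.2) to (4.5, 0.9), a distance of √(1.8² + 3.3²) ≈ 3.8.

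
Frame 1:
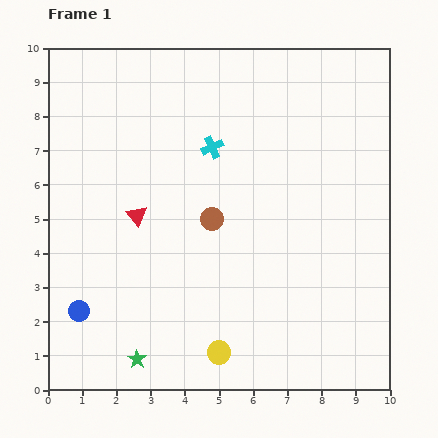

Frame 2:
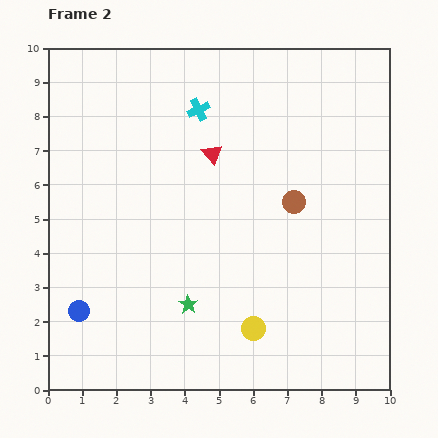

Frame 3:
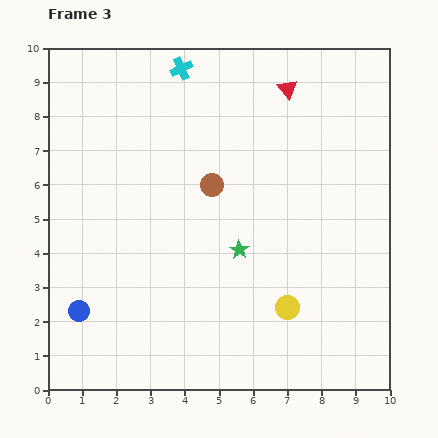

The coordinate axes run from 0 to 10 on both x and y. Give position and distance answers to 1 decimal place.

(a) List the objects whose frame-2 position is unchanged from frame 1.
the blue circle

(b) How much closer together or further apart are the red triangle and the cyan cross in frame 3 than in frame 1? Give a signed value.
+0.2

Distance in frame 1: 3.0. Distance in frame 3: 3.2.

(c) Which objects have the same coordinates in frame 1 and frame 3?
the blue circle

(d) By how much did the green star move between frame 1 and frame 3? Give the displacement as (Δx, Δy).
(3.0, 3.2)

The green star was at (2.6, 0.9) in frame 1 and (5.6, 4.1) in frame 3.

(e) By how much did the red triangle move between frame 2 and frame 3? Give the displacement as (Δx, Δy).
(2.2, 1.9)

The red triangle was at (4.8, 6.9) in frame 2 and (7.0, 8.8) in frame 3.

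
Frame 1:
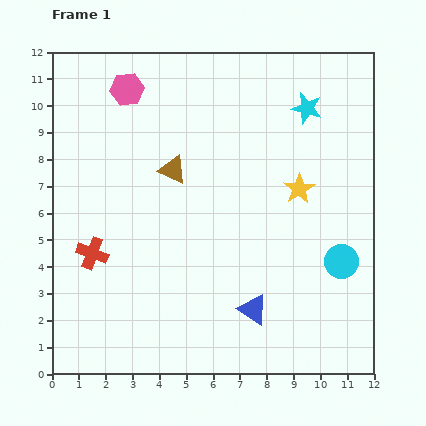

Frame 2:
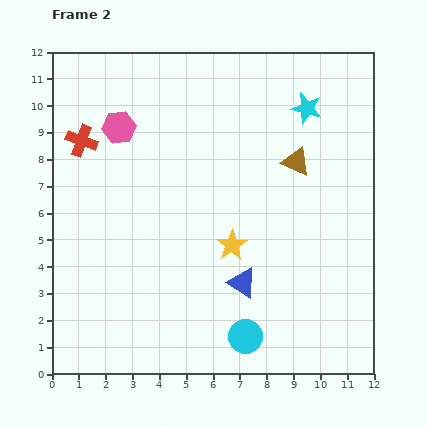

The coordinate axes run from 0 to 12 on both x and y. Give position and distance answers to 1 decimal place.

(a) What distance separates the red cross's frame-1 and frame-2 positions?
4.2

The red cross moved from (1.5, 4.5) to (1.1, 8.7), a distance of √(0.4² + 4.2²) ≈ 4.2.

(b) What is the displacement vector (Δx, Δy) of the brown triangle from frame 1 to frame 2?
(4.6, 0.3)

The brown triangle was at (4.5, 7.6) in frame 1 and (9.1, 7.9) in frame 2.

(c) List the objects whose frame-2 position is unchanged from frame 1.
the cyan star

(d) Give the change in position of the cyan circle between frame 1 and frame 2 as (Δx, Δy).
(-3.6, -2.8)

The cyan circle was at (10.8, 4.2) in frame 1 and (7.2, 1.4) in frame 2.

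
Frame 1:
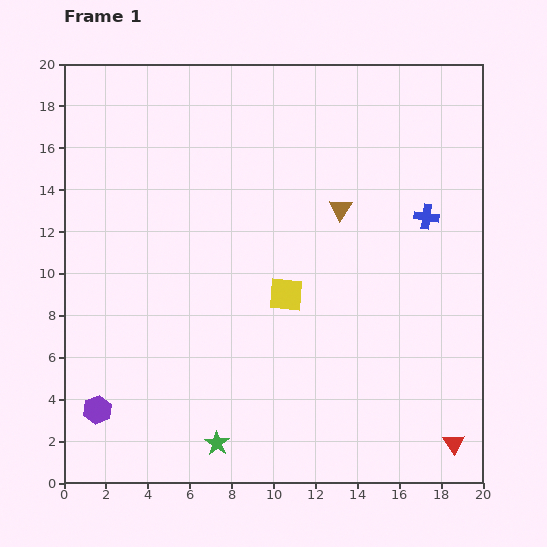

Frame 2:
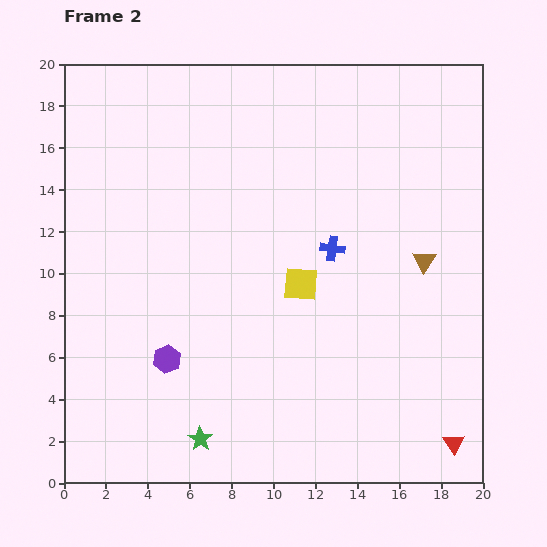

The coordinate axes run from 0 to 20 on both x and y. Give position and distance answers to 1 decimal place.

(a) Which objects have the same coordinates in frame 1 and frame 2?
the red triangle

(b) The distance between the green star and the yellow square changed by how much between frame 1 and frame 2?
+1.0

Distance in frame 1: 7.8. Distance in frame 2: 8.8.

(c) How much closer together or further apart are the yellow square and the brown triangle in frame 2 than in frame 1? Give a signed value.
+1.1

Distance in frame 1: 4.9. Distance in frame 2: 6.0.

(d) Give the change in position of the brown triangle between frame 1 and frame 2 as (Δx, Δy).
(4.0, -2.5)

The brown triangle was at (13.2, 13.1) in frame 1 and (17.2, 10.6) in frame 2.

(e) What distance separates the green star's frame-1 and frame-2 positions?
0.8

The green star moved from (7.3, 1.9) to (6.5, 2.1), a distance of √(0.8² + 0.2²) ≈ 0.8.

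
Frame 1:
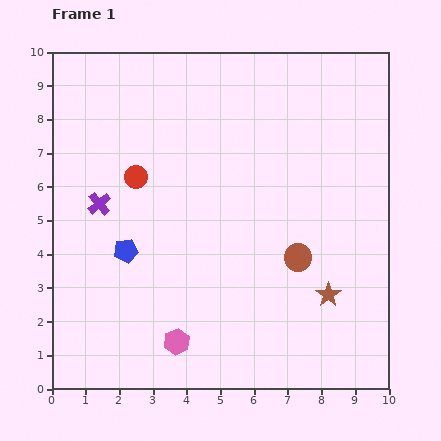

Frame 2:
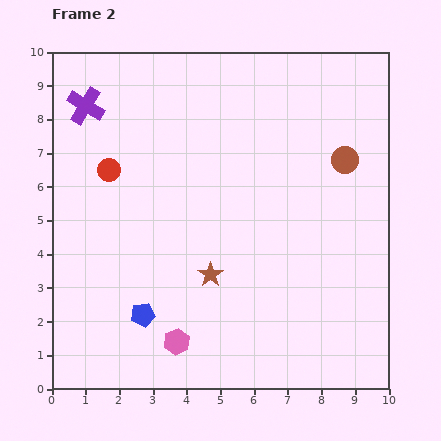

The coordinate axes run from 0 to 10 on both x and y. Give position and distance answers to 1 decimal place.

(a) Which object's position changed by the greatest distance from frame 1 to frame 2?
the brown star

(moved 3.6; next 3.2)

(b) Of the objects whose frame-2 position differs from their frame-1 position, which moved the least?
the red circle

(moved 0.8)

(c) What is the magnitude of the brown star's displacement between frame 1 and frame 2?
3.6

The brown star moved from (8.2, 2.8) to (4.7, 3.4), a distance of √(3.5² + 0.6²) ≈ 3.6.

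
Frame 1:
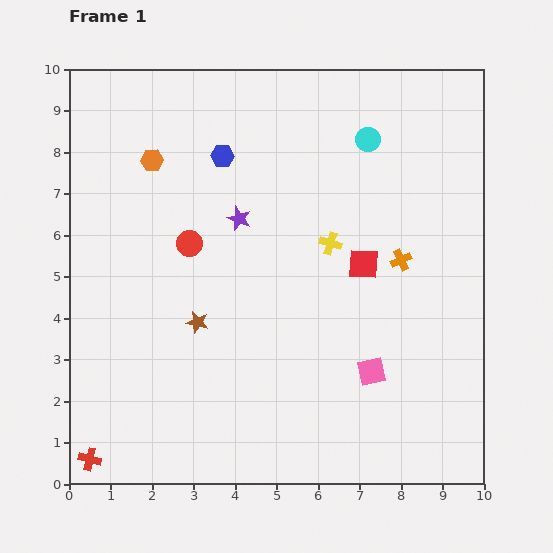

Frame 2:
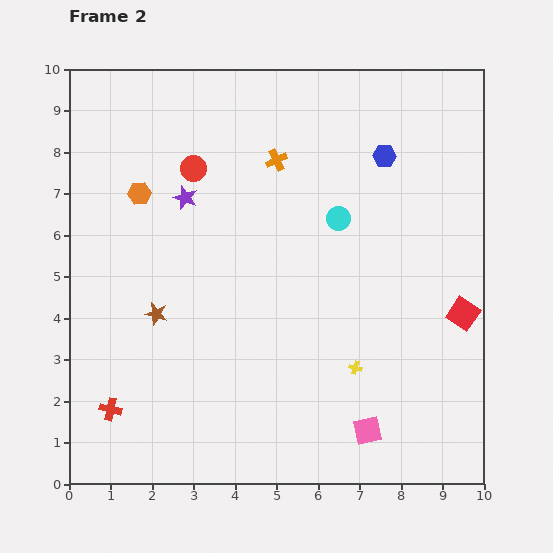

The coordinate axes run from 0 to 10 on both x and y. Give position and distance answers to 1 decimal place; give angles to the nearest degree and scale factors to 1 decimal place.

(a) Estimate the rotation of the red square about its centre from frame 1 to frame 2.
30° clockwise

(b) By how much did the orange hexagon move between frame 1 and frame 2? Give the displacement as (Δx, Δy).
(-0.3, -0.8)

The orange hexagon was at (2.0, 7.8) in frame 1 and (1.7, 7.0) in frame 2.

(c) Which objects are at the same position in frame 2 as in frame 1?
none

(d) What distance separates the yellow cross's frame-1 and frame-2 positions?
3.1

The yellow cross moved from (6.3, 5.8) to (6.9, 2.8), a distance of √(0.6² + 3.0²) ≈ 3.1.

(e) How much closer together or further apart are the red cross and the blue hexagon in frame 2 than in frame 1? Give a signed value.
+1.0

Distance in frame 1: 8.0. Distance in frame 2: 9.0.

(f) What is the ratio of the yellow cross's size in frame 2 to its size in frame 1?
0.6×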